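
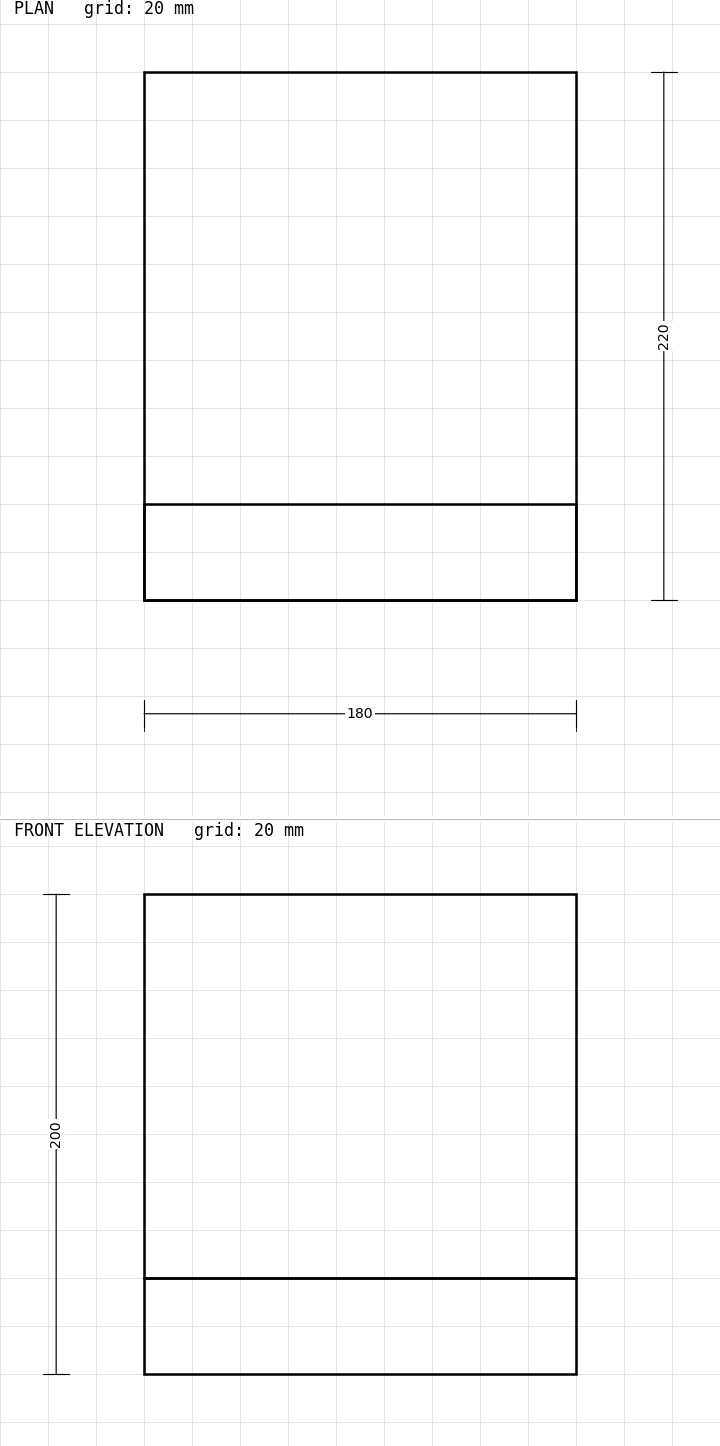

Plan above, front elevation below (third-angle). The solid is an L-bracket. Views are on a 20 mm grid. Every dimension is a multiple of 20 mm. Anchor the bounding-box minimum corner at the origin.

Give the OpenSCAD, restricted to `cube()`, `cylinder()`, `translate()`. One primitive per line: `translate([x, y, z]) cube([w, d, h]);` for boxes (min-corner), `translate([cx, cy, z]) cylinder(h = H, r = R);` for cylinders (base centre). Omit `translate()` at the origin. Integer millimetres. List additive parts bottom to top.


cube([180, 220, 40]);
translate([0, 0, 40]) cube([180, 40, 160]);


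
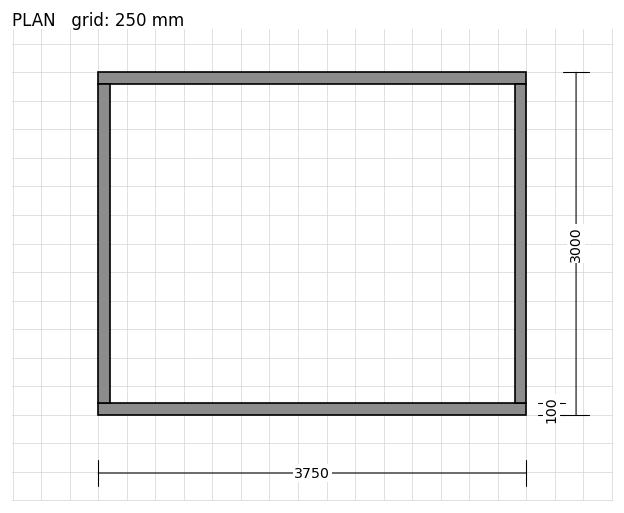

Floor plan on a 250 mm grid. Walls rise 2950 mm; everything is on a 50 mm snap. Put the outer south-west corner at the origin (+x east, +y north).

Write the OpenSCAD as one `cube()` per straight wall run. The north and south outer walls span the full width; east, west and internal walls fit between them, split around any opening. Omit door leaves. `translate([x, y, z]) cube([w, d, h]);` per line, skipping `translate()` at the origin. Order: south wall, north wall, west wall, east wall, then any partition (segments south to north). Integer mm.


cube([3750, 100, 2950]);
translate([0, 2900, 0]) cube([3750, 100, 2950]);
translate([0, 100, 0]) cube([100, 2800, 2950]);
translate([3650, 100, 0]) cube([100, 2800, 2950]);


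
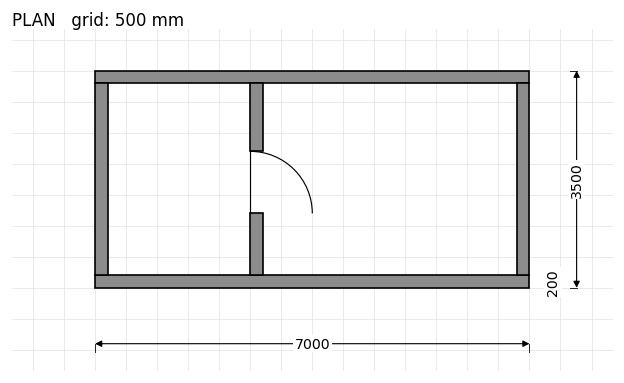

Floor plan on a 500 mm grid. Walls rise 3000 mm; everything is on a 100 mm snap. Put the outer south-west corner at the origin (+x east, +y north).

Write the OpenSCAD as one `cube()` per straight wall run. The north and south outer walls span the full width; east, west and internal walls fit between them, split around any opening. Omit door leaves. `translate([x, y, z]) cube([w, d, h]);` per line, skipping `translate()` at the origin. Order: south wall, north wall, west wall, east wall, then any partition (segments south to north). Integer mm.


cube([7000, 200, 3000]);
translate([0, 3300, 0]) cube([7000, 200, 3000]);
translate([0, 200, 0]) cube([200, 3100, 3000]);
translate([6800, 200, 0]) cube([200, 3100, 3000]);
translate([2500, 200, 0]) cube([200, 1000, 3000]);
translate([2500, 2200, 0]) cube([200, 1100, 3000]);


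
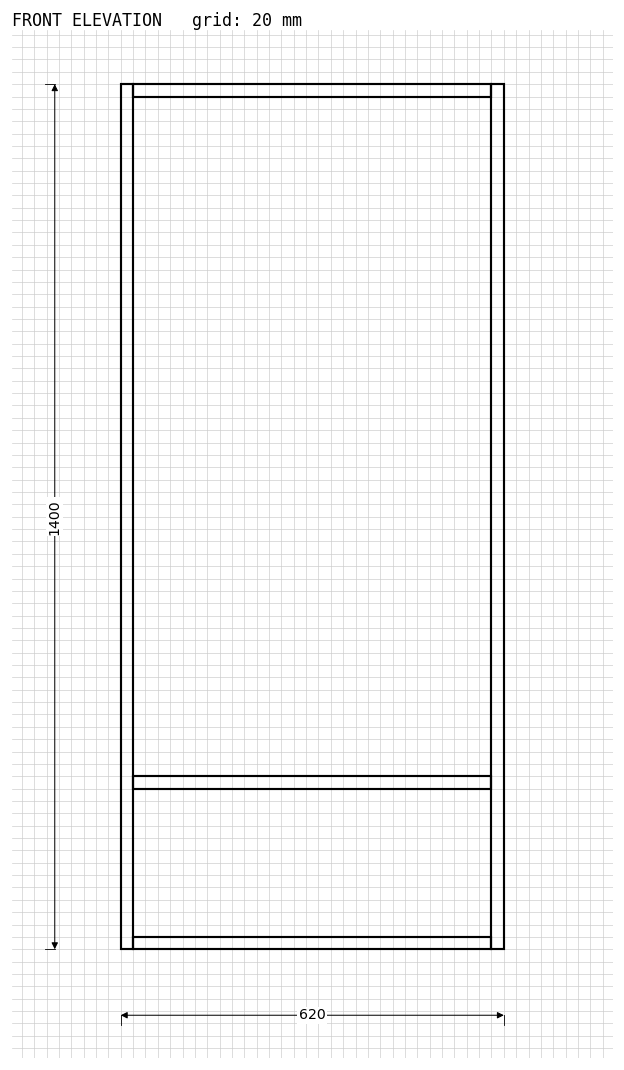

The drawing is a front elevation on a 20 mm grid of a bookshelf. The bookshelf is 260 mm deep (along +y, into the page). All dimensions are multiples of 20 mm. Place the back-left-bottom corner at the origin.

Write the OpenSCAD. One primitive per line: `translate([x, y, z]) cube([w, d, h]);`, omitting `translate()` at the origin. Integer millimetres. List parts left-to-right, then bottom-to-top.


cube([20, 260, 1400]);
translate([20, 0, 0]) cube([580, 260, 20]);
translate([20, 0, 260]) cube([580, 260, 20]);
translate([20, 0, 1380]) cube([580, 260, 20]);
translate([600, 0, 0]) cube([20, 260, 1400]);


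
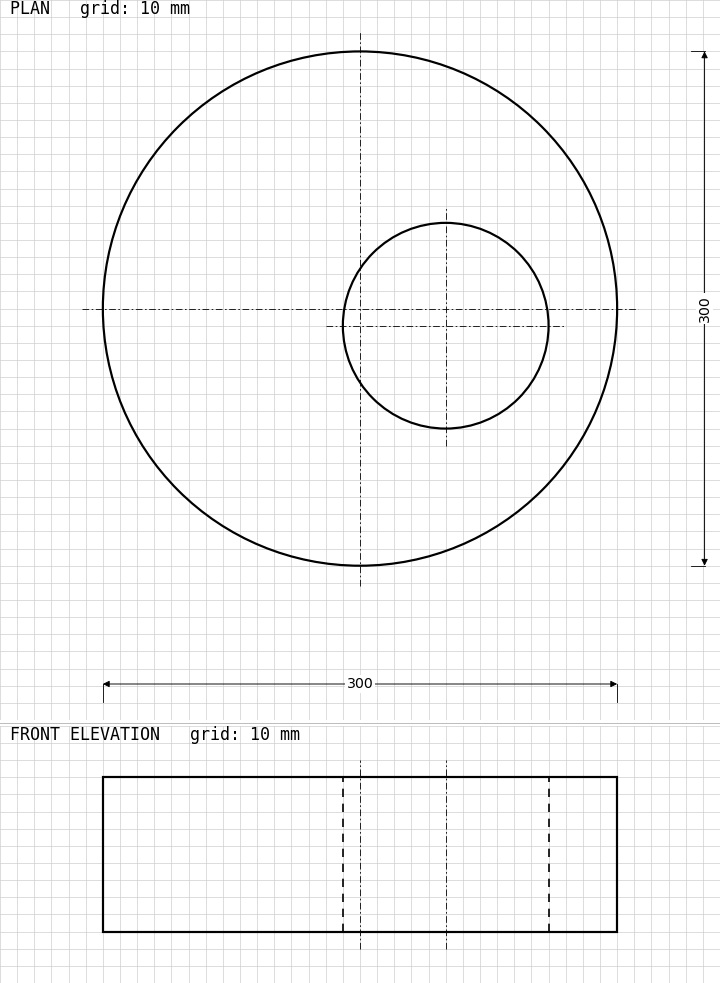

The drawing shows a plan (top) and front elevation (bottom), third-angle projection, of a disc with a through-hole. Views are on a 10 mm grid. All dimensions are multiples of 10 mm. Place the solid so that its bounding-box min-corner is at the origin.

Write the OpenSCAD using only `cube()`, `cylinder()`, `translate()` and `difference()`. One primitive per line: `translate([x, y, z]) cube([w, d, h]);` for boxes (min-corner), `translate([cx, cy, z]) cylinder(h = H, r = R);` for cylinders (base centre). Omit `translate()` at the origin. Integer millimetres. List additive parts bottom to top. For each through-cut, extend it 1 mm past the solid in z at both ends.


difference() {
  translate([150, 150, 0]) cylinder(h = 90, r = 150);
  translate([200, 140, -1]) cylinder(h = 92, r = 60);
}


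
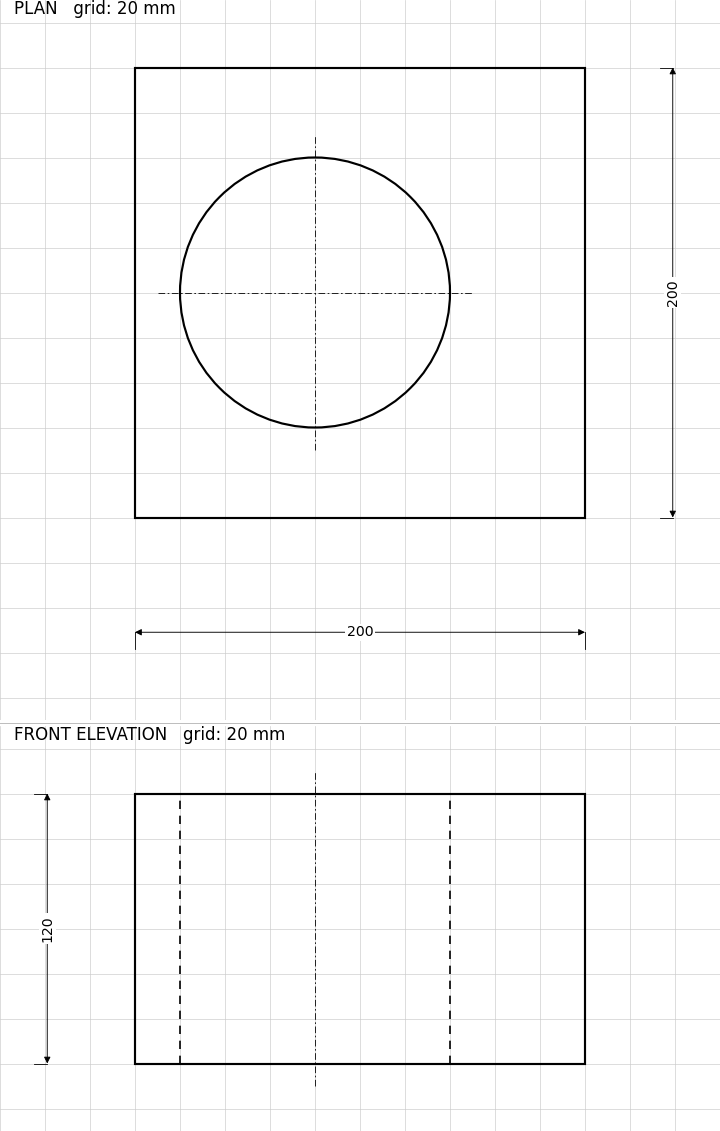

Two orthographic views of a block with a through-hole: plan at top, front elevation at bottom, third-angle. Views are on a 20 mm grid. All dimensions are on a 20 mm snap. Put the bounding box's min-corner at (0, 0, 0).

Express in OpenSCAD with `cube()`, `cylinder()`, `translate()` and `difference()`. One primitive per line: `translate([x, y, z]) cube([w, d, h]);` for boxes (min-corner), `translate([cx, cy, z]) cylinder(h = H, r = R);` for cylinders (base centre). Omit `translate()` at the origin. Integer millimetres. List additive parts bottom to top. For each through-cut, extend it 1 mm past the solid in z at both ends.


difference() {
  cube([200, 200, 120]);
  translate([80, 100, -1]) cylinder(h = 122, r = 60);
}


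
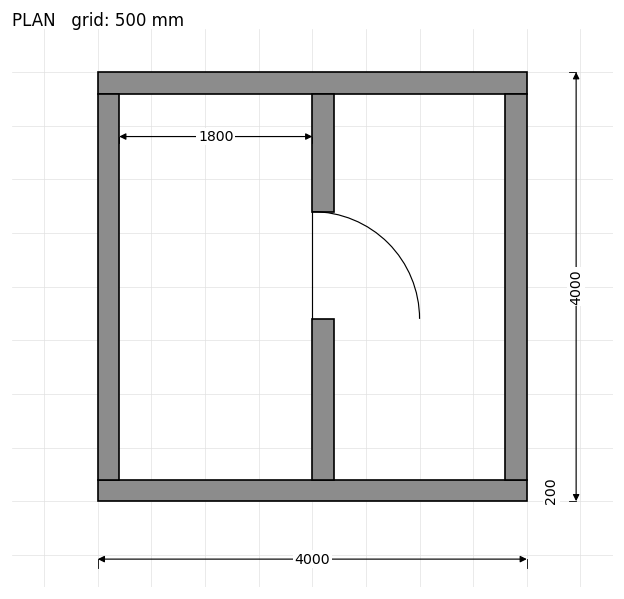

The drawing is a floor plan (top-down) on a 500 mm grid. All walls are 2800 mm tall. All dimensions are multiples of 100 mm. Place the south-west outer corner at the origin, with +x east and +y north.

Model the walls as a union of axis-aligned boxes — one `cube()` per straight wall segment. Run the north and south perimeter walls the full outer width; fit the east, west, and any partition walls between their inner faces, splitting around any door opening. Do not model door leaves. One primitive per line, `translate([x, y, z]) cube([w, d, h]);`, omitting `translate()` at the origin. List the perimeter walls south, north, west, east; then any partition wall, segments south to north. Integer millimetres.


cube([4000, 200, 2800]);
translate([0, 3800, 0]) cube([4000, 200, 2800]);
translate([0, 200, 0]) cube([200, 3600, 2800]);
translate([3800, 200, 0]) cube([200, 3600, 2800]);
translate([2000, 200, 0]) cube([200, 1500, 2800]);
translate([2000, 2700, 0]) cube([200, 1100, 2800]);


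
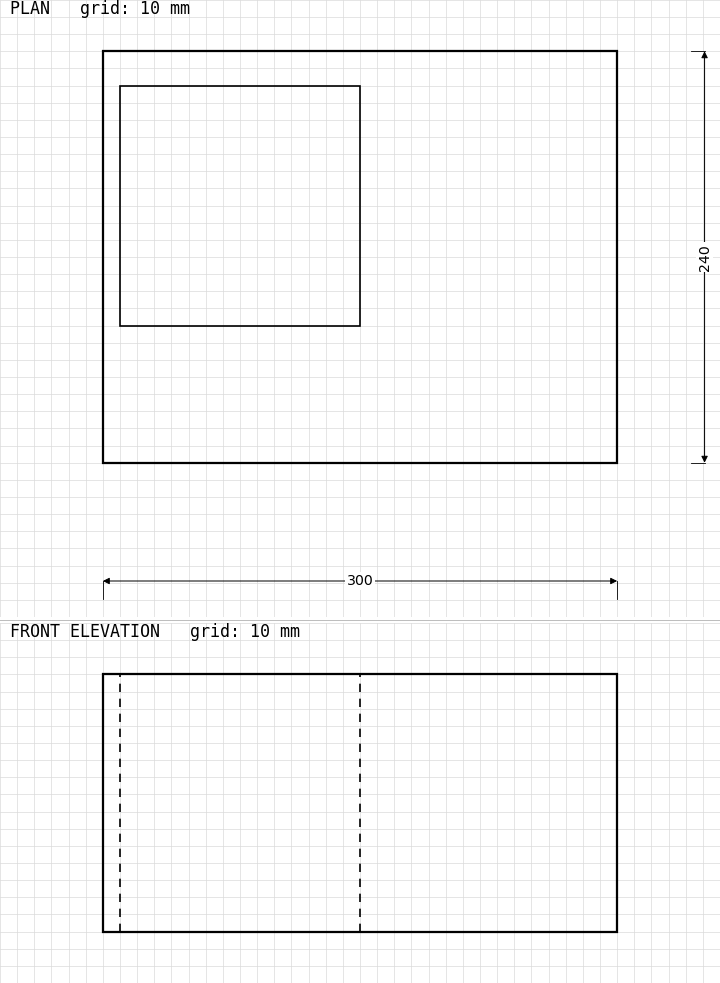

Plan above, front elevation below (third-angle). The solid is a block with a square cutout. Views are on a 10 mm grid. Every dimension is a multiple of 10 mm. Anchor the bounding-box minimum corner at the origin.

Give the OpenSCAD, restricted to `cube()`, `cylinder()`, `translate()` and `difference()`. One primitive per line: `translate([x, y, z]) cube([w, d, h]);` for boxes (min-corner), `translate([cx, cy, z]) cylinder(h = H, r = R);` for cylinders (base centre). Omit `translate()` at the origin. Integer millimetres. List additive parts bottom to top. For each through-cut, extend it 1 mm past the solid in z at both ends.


difference() {
  cube([300, 240, 150]);
  translate([10, 80, -1]) cube([140, 140, 152]);
}


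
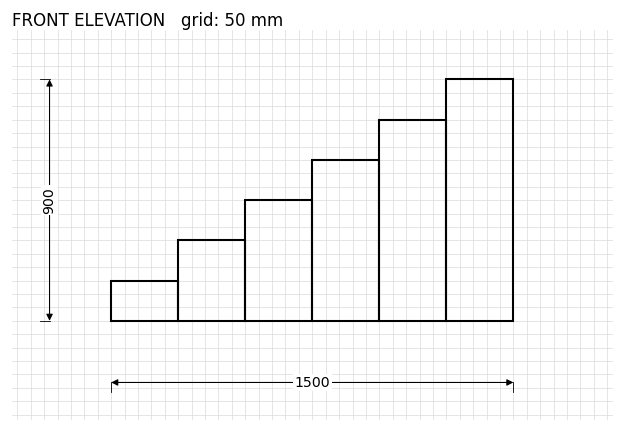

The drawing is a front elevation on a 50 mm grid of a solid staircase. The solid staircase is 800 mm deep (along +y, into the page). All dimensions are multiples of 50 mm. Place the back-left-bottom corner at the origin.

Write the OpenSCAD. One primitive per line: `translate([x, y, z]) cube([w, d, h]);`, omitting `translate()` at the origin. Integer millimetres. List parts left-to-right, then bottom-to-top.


cube([250, 800, 150]);
translate([250, 0, 0]) cube([250, 800, 300]);
translate([500, 0, 0]) cube([250, 800, 450]);
translate([750, 0, 0]) cube([250, 800, 600]);
translate([1000, 0, 0]) cube([250, 800, 750]);
translate([1250, 0, 0]) cube([250, 800, 900]);


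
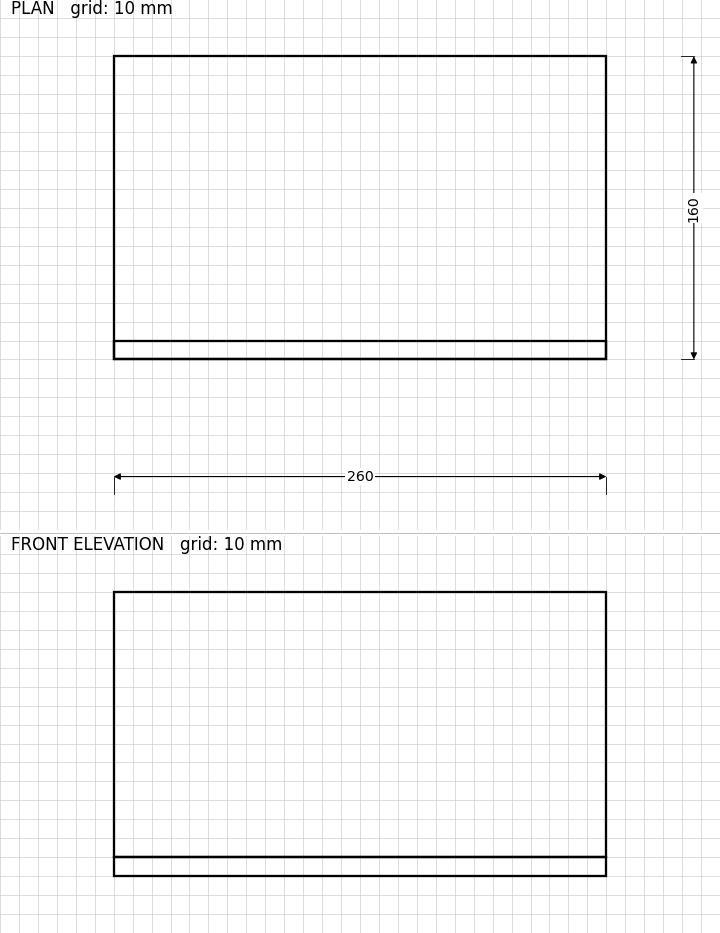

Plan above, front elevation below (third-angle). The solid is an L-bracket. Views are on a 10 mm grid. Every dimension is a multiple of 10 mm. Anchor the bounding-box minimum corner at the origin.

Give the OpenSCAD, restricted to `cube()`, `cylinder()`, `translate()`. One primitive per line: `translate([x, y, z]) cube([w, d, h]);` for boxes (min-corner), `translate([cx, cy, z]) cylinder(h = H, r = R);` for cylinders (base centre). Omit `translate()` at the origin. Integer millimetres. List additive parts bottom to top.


cube([260, 160, 10]);
translate([0, 0, 10]) cube([260, 10, 140]);


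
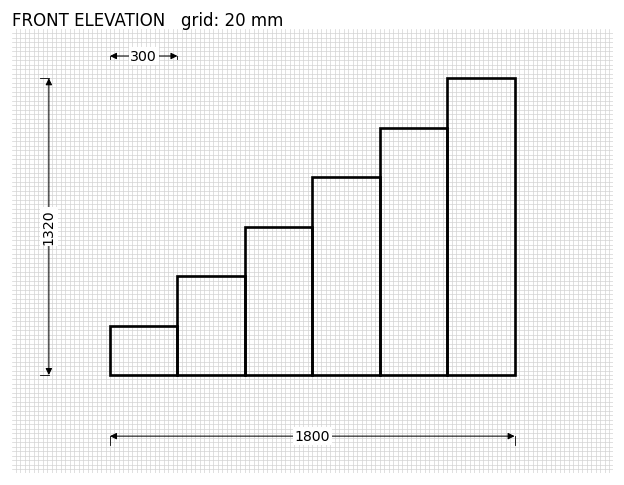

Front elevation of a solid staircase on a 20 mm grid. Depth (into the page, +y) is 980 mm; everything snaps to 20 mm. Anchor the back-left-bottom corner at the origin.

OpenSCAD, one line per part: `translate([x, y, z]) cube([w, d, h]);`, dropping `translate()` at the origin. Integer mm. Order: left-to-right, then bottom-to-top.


cube([300, 980, 220]);
translate([300, 0, 0]) cube([300, 980, 440]);
translate([600, 0, 0]) cube([300, 980, 660]);
translate([900, 0, 0]) cube([300, 980, 880]);
translate([1200, 0, 0]) cube([300, 980, 1100]);
translate([1500, 0, 0]) cube([300, 980, 1320]);


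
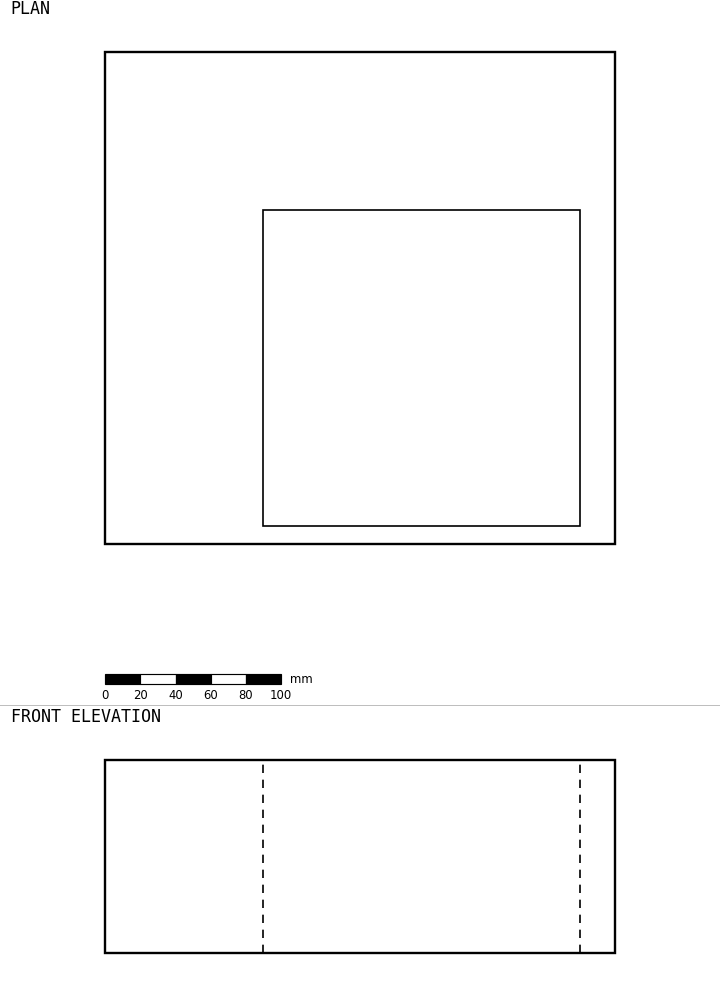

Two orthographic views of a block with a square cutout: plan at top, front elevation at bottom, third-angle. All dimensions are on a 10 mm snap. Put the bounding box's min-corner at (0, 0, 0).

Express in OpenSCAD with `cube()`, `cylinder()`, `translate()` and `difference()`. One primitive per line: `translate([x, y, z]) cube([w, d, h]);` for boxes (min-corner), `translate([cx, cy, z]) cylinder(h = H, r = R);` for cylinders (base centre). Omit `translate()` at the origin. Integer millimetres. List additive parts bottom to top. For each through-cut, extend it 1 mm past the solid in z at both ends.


difference() {
  cube([290, 280, 110]);
  translate([90, 10, -1]) cube([180, 180, 112]);
}


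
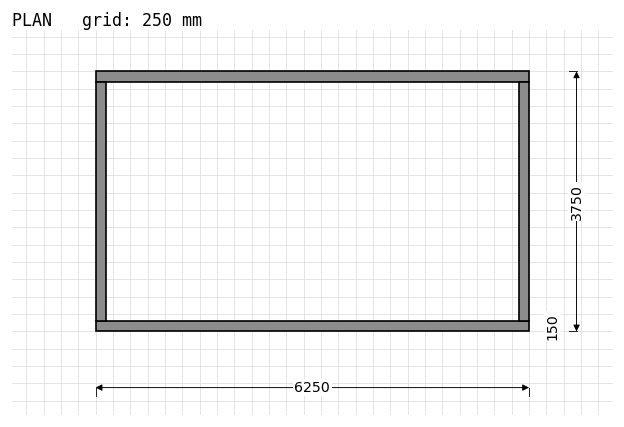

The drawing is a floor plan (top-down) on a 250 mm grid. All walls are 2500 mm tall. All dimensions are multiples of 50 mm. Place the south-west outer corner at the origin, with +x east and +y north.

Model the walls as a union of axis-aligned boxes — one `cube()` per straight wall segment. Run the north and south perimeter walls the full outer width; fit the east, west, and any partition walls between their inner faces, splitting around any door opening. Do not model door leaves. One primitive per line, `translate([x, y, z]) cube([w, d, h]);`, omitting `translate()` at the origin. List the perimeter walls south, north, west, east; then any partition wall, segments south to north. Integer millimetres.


cube([6250, 150, 2500]);
translate([0, 3600, 0]) cube([6250, 150, 2500]);
translate([0, 150, 0]) cube([150, 3450, 2500]);
translate([6100, 150, 0]) cube([150, 3450, 2500]);


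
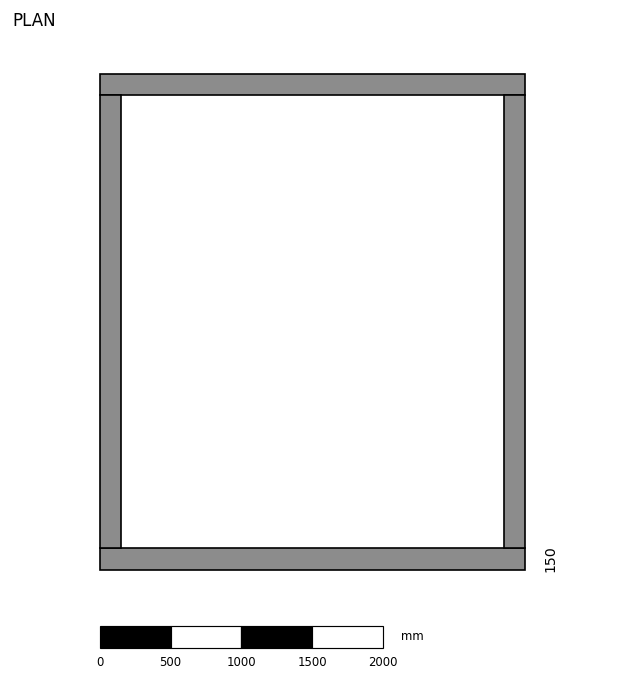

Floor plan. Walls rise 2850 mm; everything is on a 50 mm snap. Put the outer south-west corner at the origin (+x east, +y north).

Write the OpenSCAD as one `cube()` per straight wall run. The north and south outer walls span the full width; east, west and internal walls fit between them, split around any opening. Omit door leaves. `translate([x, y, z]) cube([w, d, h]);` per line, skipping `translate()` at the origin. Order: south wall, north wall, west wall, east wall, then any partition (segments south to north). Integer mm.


cube([3000, 150, 2850]);
translate([0, 3350, 0]) cube([3000, 150, 2850]);
translate([0, 150, 0]) cube([150, 3200, 2850]);
translate([2850, 150, 0]) cube([150, 3200, 2850]);


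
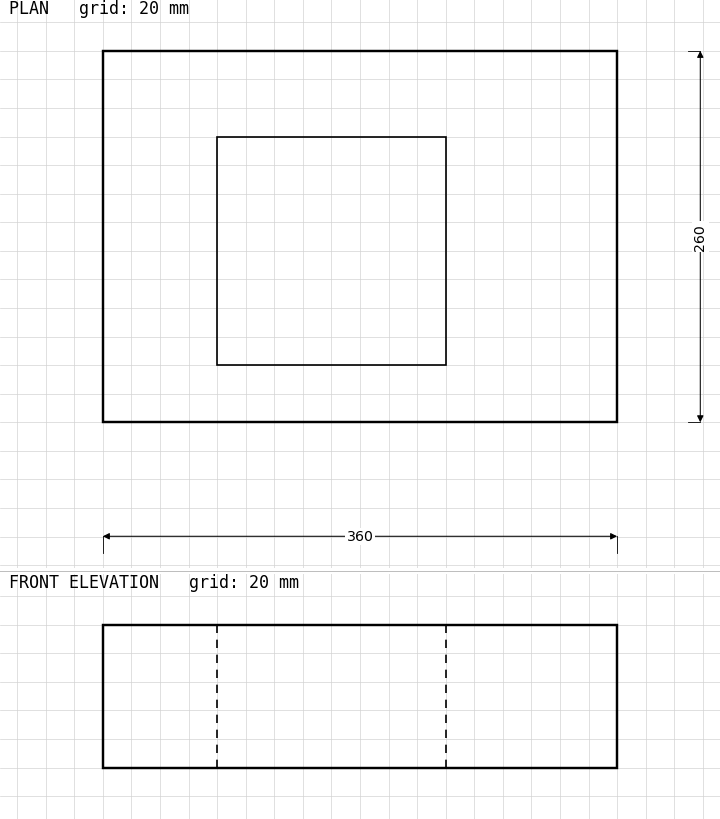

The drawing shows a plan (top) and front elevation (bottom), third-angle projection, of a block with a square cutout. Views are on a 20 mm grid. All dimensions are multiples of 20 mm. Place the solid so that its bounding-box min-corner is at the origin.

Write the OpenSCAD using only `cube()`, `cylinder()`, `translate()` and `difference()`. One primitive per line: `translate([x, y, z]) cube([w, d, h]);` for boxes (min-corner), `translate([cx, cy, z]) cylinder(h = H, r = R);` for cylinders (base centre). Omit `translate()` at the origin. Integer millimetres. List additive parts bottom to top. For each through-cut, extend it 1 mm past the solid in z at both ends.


difference() {
  cube([360, 260, 100]);
  translate([80, 40, -1]) cube([160, 160, 102]);
}


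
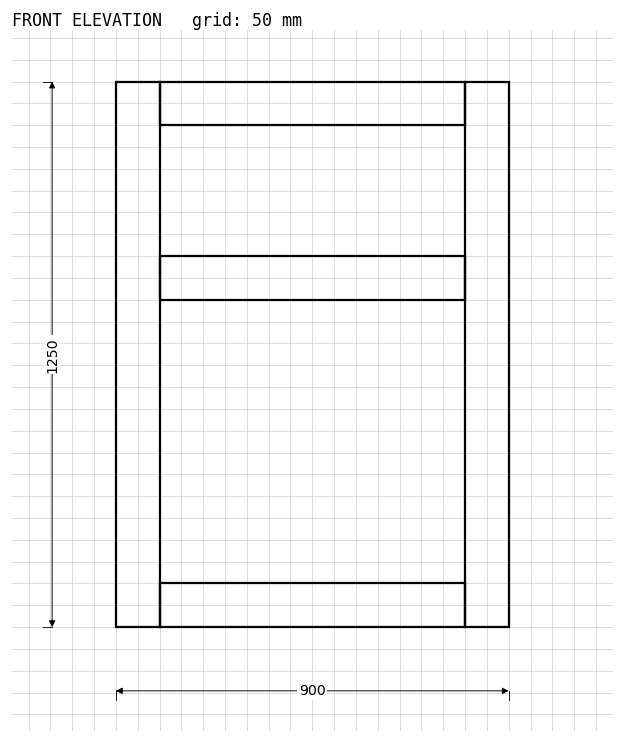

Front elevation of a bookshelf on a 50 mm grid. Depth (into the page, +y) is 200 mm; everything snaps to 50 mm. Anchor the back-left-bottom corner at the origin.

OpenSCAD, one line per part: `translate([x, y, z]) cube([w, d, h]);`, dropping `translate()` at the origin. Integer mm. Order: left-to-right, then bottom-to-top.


cube([100, 200, 1250]);
translate([100, 0, 0]) cube([700, 200, 100]);
translate([100, 0, 750]) cube([700, 200, 100]);
translate([100, 0, 1150]) cube([700, 200, 100]);
translate([800, 0, 0]) cube([100, 200, 1250]);


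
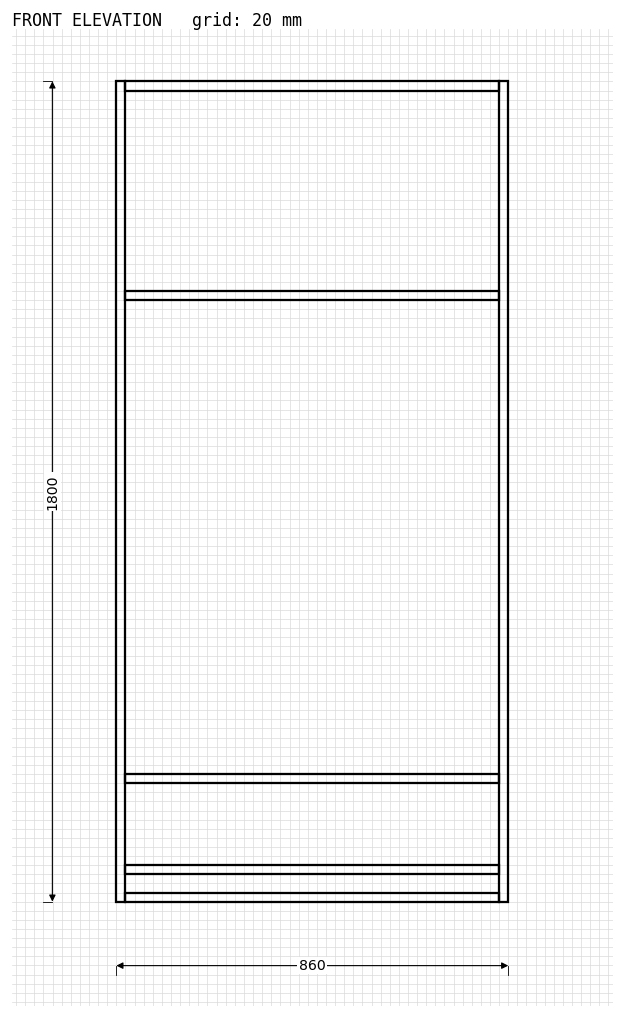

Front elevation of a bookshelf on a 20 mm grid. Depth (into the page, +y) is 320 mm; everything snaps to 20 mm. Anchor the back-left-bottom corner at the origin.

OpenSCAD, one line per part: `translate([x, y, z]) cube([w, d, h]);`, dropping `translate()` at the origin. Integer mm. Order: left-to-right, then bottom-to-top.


cube([20, 320, 1800]);
translate([20, 0, 0]) cube([820, 320, 20]);
translate([20, 0, 60]) cube([820, 320, 20]);
translate([20, 0, 260]) cube([820, 320, 20]);
translate([20, 0, 1320]) cube([820, 320, 20]);
translate([20, 0, 1780]) cube([820, 320, 20]);
translate([840, 0, 0]) cube([20, 320, 1800]);


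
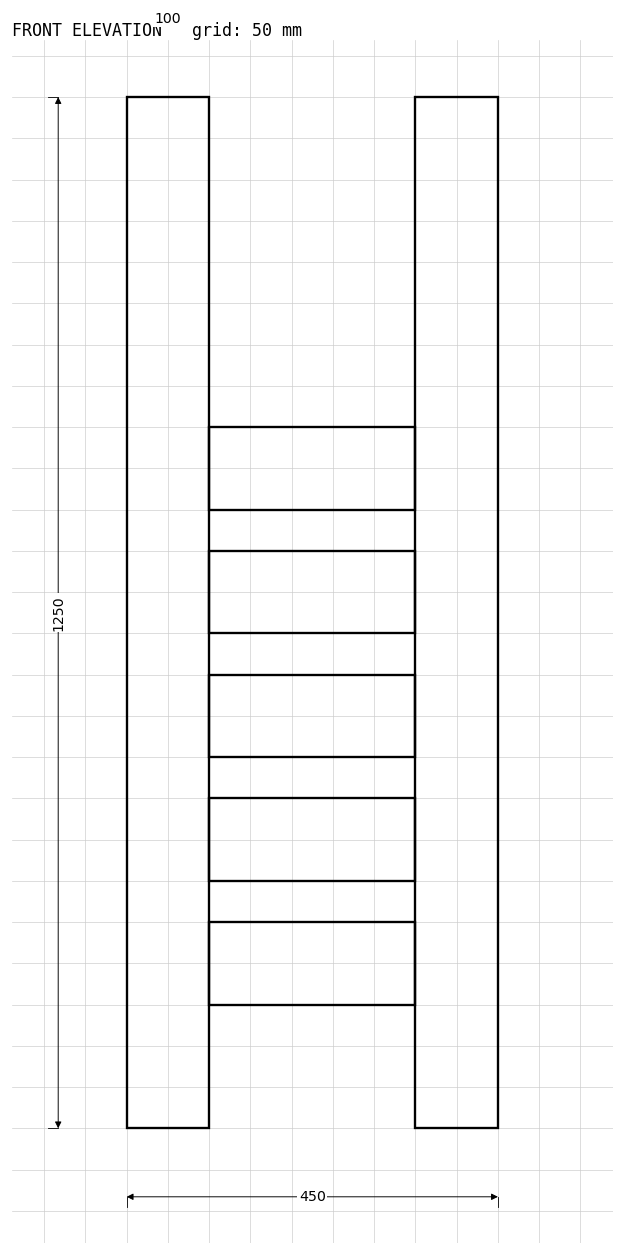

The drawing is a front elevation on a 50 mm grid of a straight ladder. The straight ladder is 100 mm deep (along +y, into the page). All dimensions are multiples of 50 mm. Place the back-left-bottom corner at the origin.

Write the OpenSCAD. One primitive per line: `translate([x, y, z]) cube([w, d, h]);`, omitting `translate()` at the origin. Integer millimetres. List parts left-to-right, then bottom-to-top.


cube([100, 100, 1250]);
translate([100, 0, 150]) cube([250, 100, 100]);
translate([100, 0, 300]) cube([250, 100, 100]);
translate([100, 0, 450]) cube([250, 100, 100]);
translate([100, 0, 600]) cube([250, 100, 100]);
translate([100, 0, 750]) cube([250, 100, 100]);
translate([350, 0, 0]) cube([100, 100, 1250]);


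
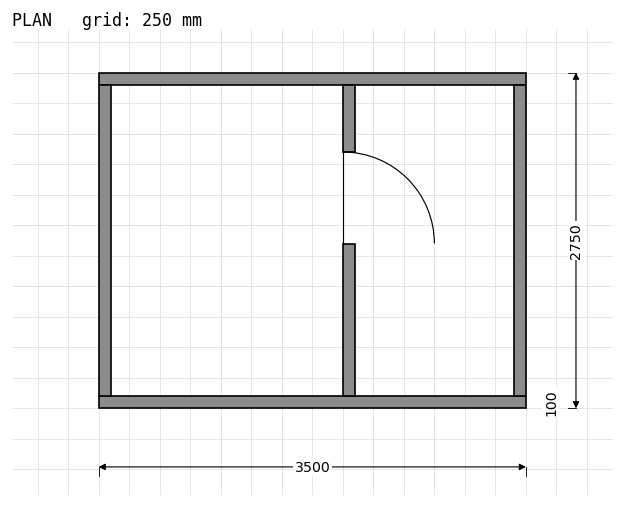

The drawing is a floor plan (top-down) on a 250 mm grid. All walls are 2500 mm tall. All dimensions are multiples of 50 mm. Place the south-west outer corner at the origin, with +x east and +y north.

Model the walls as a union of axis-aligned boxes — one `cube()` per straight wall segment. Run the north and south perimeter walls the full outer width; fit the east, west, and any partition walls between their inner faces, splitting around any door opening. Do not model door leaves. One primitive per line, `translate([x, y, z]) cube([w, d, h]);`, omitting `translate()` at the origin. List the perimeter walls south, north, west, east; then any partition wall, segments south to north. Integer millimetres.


cube([3500, 100, 2500]);
translate([0, 2650, 0]) cube([3500, 100, 2500]);
translate([0, 100, 0]) cube([100, 2550, 2500]);
translate([3400, 100, 0]) cube([100, 2550, 2500]);
translate([2000, 100, 0]) cube([100, 1250, 2500]);
translate([2000, 2100, 0]) cube([100, 550, 2500]);


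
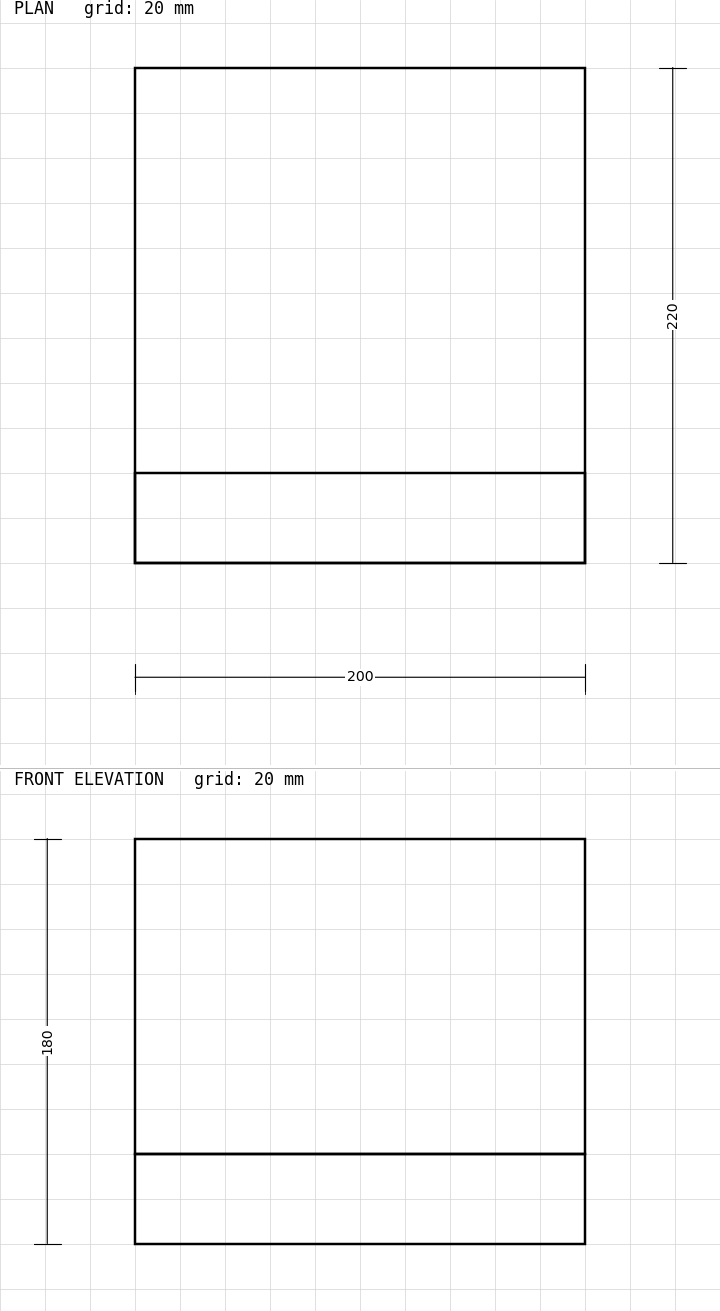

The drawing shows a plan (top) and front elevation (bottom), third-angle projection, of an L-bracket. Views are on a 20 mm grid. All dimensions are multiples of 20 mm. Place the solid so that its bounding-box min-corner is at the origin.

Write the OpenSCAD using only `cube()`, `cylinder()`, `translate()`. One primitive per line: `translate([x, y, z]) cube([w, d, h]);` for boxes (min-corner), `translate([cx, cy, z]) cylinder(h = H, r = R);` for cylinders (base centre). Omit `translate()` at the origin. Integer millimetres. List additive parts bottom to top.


cube([200, 220, 40]);
translate([0, 0, 40]) cube([200, 40, 140]);


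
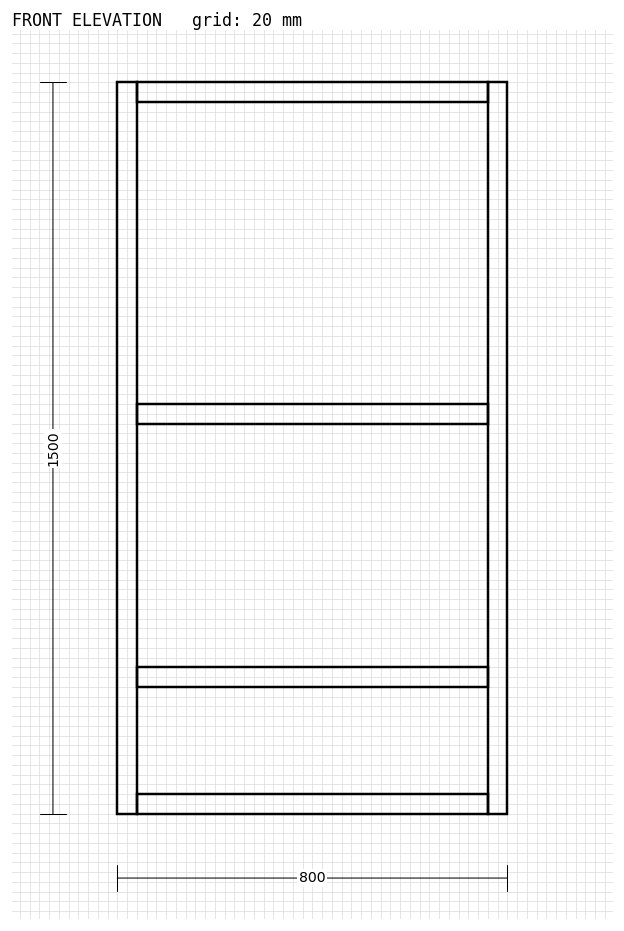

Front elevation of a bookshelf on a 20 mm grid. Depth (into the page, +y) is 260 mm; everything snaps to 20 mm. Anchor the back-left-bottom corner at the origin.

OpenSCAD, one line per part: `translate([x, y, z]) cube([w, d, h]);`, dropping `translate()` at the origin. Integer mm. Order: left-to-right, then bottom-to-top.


cube([40, 260, 1500]);
translate([40, 0, 0]) cube([720, 260, 40]);
translate([40, 0, 260]) cube([720, 260, 40]);
translate([40, 0, 800]) cube([720, 260, 40]);
translate([40, 0, 1460]) cube([720, 260, 40]);
translate([760, 0, 0]) cube([40, 260, 1500]);


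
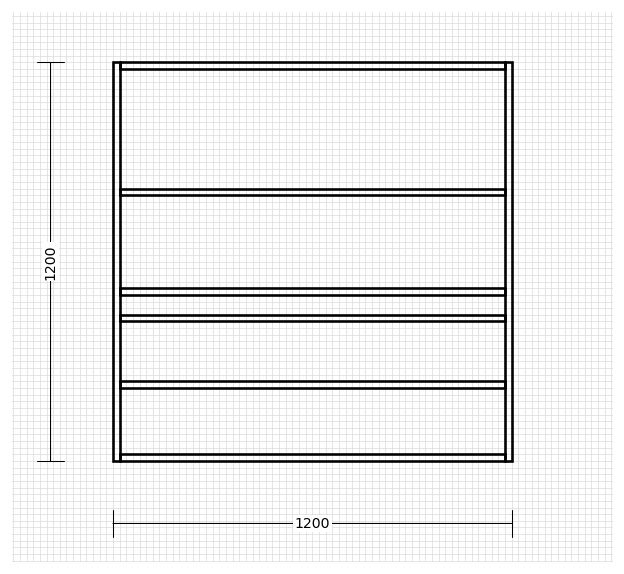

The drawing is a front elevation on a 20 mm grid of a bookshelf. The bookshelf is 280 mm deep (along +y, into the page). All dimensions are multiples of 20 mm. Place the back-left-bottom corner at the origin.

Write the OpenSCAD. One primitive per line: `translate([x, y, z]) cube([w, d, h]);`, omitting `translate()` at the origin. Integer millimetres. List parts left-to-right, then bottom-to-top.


cube([20, 280, 1200]);
translate([20, 0, 0]) cube([1160, 280, 20]);
translate([20, 0, 220]) cube([1160, 280, 20]);
translate([20, 0, 420]) cube([1160, 280, 20]);
translate([20, 0, 500]) cube([1160, 280, 20]);
translate([20, 0, 800]) cube([1160, 280, 20]);
translate([20, 0, 1180]) cube([1160, 280, 20]);
translate([1180, 0, 0]) cube([20, 280, 1200]);


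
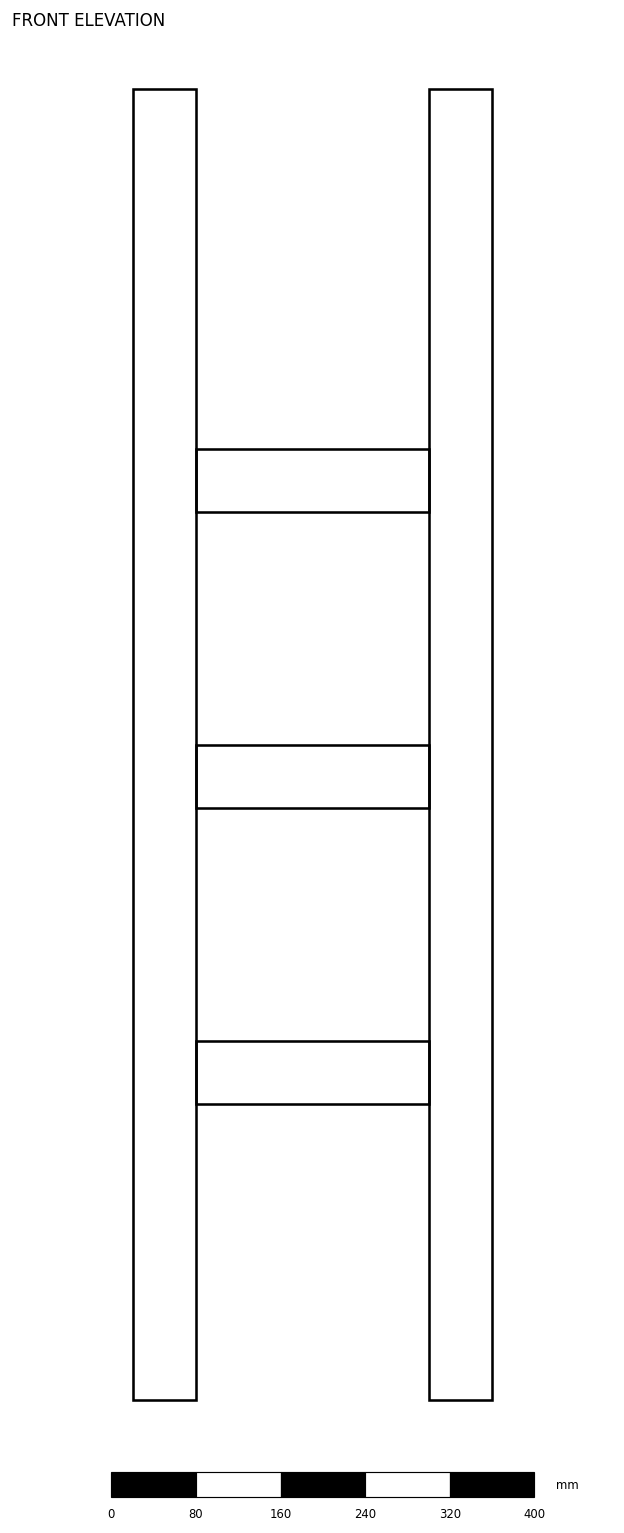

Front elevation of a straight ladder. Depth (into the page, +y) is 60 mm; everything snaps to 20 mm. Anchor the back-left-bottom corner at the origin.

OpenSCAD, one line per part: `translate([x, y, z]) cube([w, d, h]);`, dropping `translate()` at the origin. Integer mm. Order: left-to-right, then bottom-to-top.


cube([60, 60, 1240]);
translate([60, 0, 280]) cube([220, 60, 60]);
translate([60, 0, 560]) cube([220, 60, 60]);
translate([60, 0, 840]) cube([220, 60, 60]);
translate([280, 0, 0]) cube([60, 60, 1240]);


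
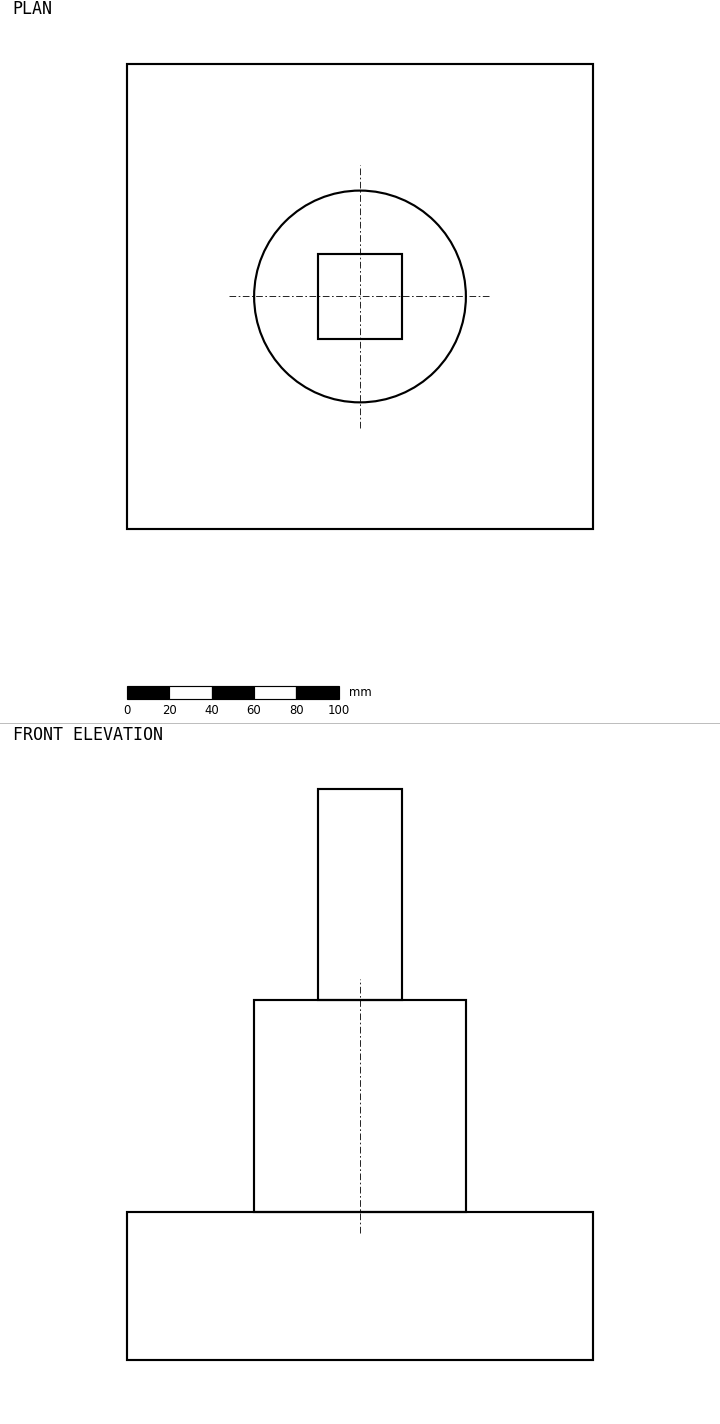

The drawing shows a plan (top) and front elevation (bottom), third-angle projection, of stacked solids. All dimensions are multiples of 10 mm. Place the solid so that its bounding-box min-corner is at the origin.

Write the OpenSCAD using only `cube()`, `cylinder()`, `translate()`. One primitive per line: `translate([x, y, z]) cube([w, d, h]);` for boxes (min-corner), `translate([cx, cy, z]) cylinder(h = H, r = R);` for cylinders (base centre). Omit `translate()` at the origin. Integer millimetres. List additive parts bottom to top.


cube([220, 220, 70]);
translate([110, 110, 70]) cylinder(h = 100, r = 50);
translate([90, 90, 170]) cube([40, 40, 100]);


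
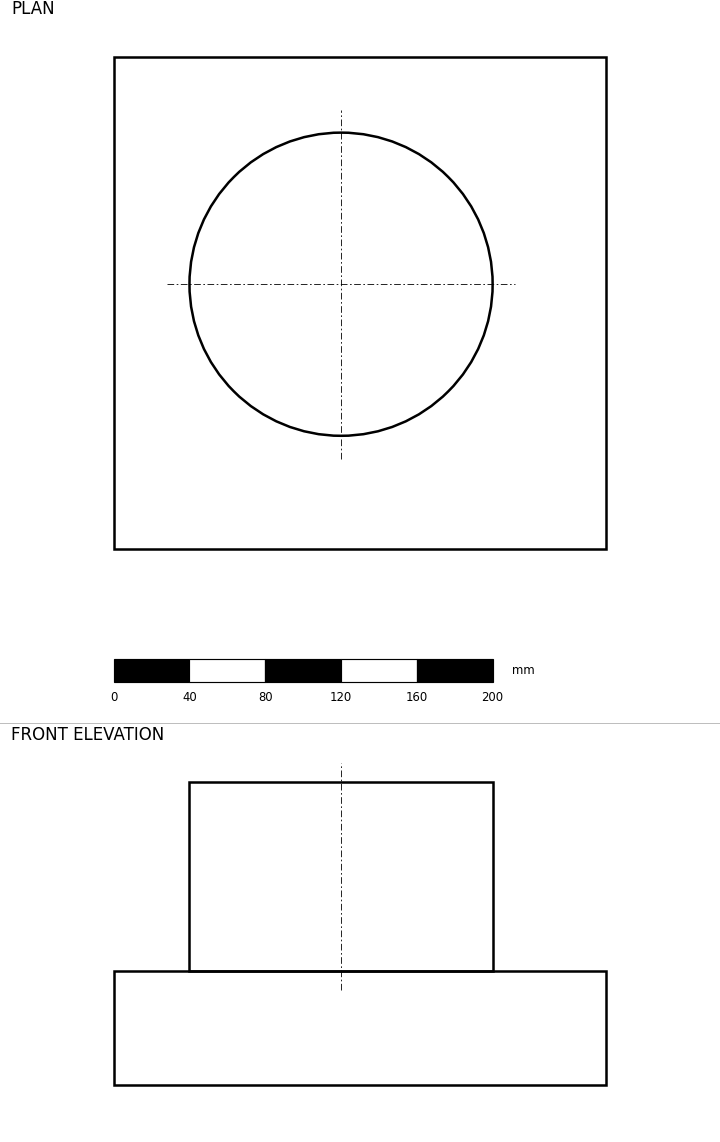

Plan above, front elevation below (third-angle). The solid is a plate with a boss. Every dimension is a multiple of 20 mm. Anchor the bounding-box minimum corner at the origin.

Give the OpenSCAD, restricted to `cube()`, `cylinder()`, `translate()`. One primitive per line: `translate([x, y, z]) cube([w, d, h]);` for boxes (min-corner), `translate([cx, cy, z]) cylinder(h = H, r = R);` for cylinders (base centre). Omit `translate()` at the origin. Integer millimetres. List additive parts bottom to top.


cube([260, 260, 60]);
translate([120, 140, 60]) cylinder(h = 100, r = 80);


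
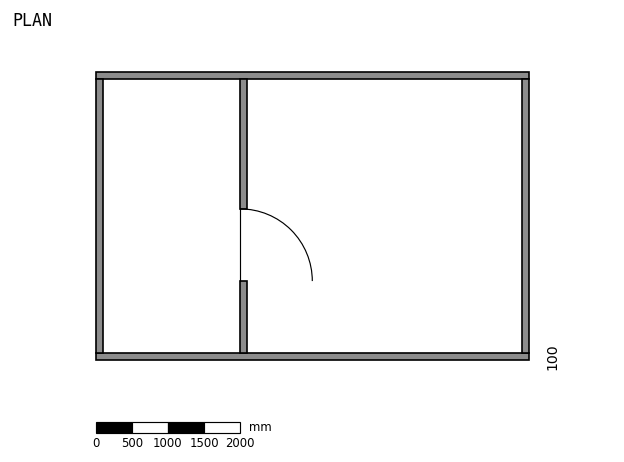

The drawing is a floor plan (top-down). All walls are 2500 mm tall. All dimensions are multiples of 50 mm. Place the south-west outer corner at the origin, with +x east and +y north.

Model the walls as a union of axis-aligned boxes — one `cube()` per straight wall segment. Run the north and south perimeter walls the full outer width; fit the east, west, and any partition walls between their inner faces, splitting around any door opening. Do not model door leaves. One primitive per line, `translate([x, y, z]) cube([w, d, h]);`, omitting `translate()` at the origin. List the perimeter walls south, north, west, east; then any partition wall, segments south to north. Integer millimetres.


cube([6000, 100, 2500]);
translate([0, 3900, 0]) cube([6000, 100, 2500]);
translate([0, 100, 0]) cube([100, 3800, 2500]);
translate([5900, 100, 0]) cube([100, 3800, 2500]);
translate([2000, 100, 0]) cube([100, 1000, 2500]);
translate([2000, 2100, 0]) cube([100, 1800, 2500]);


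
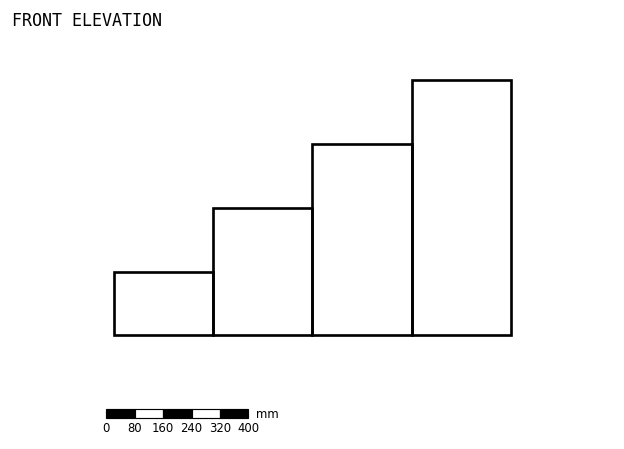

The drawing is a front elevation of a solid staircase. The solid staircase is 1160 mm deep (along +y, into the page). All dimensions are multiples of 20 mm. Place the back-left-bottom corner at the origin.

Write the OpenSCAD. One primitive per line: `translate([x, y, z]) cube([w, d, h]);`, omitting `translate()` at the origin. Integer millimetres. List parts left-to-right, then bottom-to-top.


cube([280, 1160, 180]);
translate([280, 0, 0]) cube([280, 1160, 360]);
translate([560, 0, 0]) cube([280, 1160, 540]);
translate([840, 0, 0]) cube([280, 1160, 720]);


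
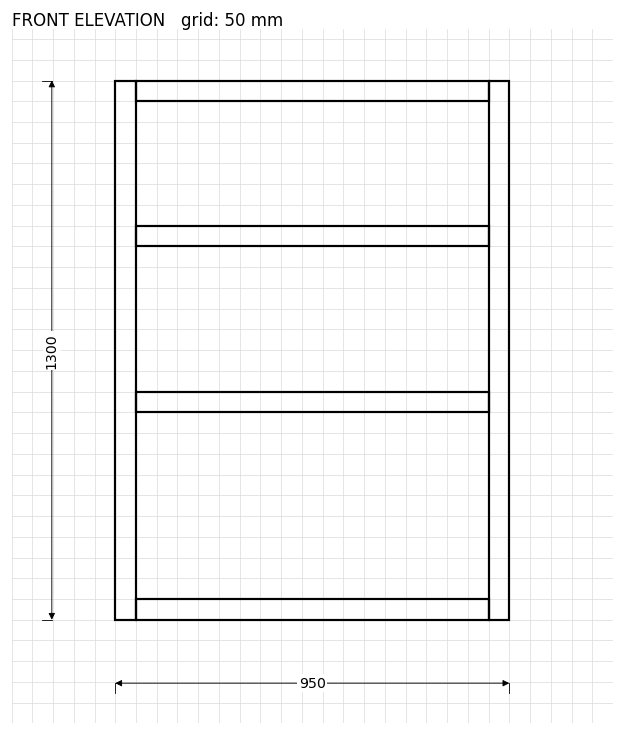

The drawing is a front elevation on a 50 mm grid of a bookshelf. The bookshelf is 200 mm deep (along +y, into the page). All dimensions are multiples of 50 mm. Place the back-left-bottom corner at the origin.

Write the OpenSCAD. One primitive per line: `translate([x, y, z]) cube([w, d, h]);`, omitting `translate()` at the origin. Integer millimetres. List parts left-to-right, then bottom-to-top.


cube([50, 200, 1300]);
translate([50, 0, 0]) cube([850, 200, 50]);
translate([50, 0, 500]) cube([850, 200, 50]);
translate([50, 0, 900]) cube([850, 200, 50]);
translate([50, 0, 1250]) cube([850, 200, 50]);
translate([900, 0, 0]) cube([50, 200, 1300]);


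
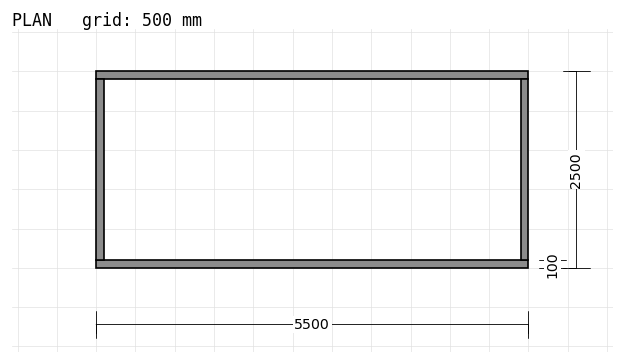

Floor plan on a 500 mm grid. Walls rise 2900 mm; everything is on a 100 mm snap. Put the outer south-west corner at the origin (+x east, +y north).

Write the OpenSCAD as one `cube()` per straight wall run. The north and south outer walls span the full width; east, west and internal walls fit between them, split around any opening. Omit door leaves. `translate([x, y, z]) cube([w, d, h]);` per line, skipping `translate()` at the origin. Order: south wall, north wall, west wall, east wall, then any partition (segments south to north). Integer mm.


cube([5500, 100, 2900]);
translate([0, 2400, 0]) cube([5500, 100, 2900]);
translate([0, 100, 0]) cube([100, 2300, 2900]);
translate([5400, 100, 0]) cube([100, 2300, 2900]);


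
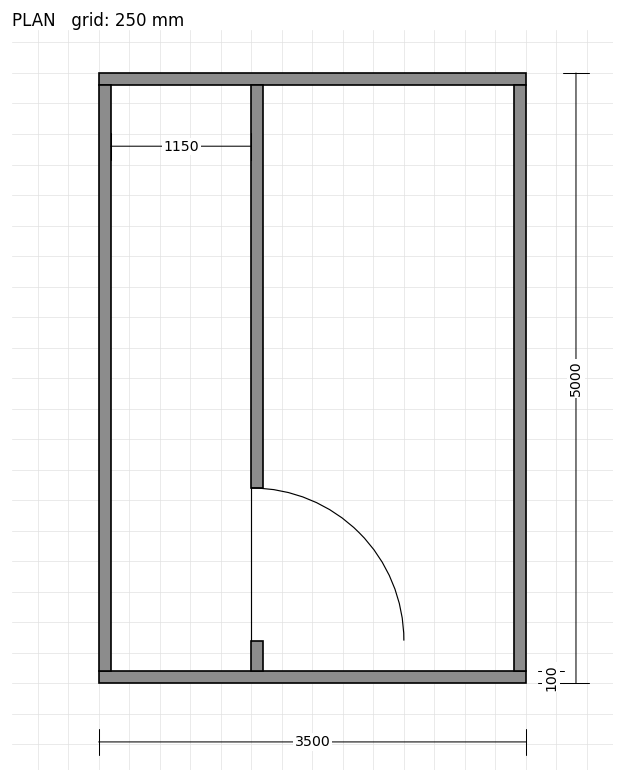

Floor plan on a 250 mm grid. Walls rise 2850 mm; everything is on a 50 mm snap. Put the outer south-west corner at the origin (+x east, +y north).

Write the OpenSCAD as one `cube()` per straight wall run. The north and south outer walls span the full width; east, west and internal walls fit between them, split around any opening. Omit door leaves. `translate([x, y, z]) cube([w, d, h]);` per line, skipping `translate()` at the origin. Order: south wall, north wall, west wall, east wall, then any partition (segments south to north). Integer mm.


cube([3500, 100, 2850]);
translate([0, 4900, 0]) cube([3500, 100, 2850]);
translate([0, 100, 0]) cube([100, 4800, 2850]);
translate([3400, 100, 0]) cube([100, 4800, 2850]);
translate([1250, 100, 0]) cube([100, 250, 2850]);
translate([1250, 1600, 0]) cube([100, 3300, 2850]);


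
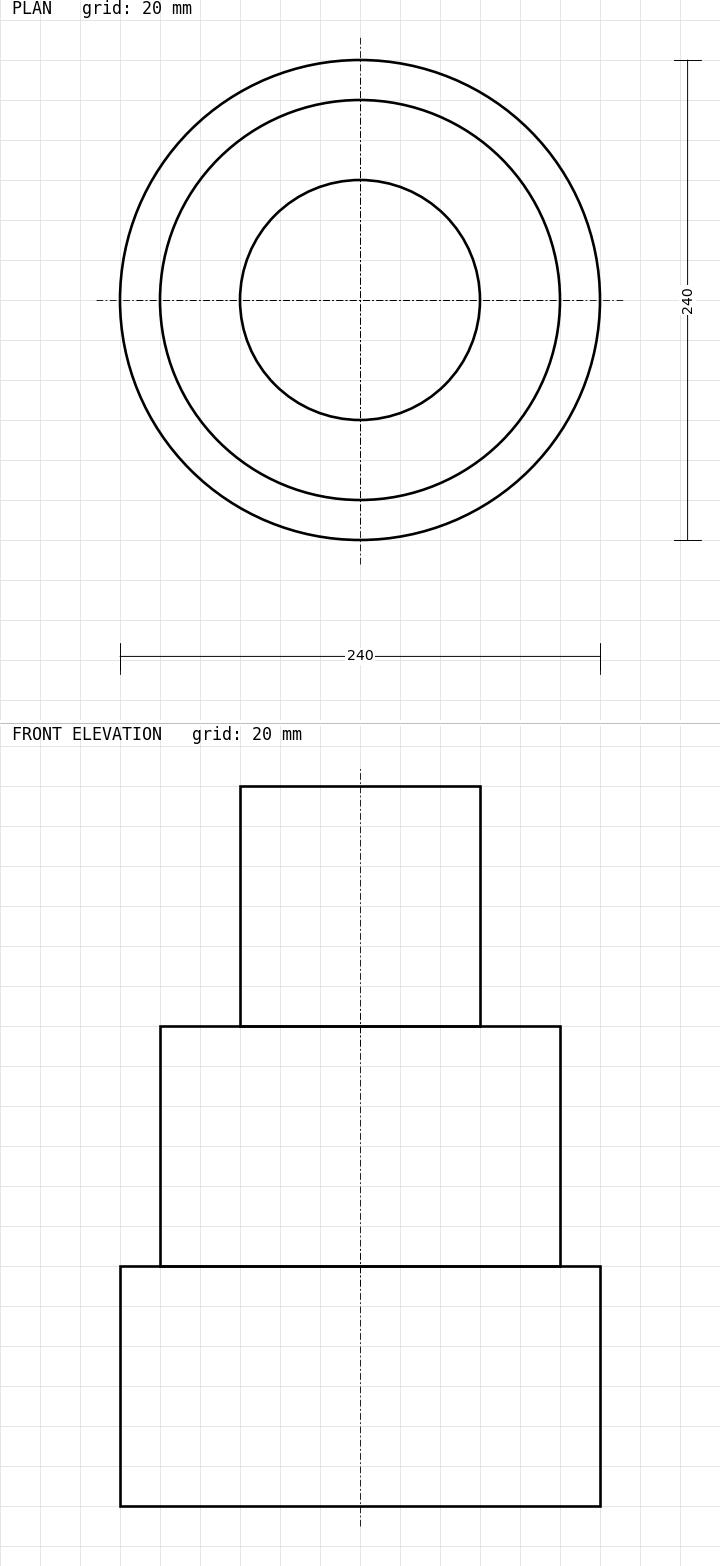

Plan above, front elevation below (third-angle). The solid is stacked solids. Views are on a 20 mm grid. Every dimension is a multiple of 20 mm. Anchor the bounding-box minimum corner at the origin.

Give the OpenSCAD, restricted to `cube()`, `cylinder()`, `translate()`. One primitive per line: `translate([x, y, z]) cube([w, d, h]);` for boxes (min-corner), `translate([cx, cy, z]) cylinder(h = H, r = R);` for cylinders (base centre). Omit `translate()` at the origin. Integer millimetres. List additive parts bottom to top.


translate([120, 120, 0]) cylinder(h = 120, r = 120);
translate([120, 120, 120]) cylinder(h = 120, r = 100);
translate([120, 120, 240]) cylinder(h = 120, r = 60);


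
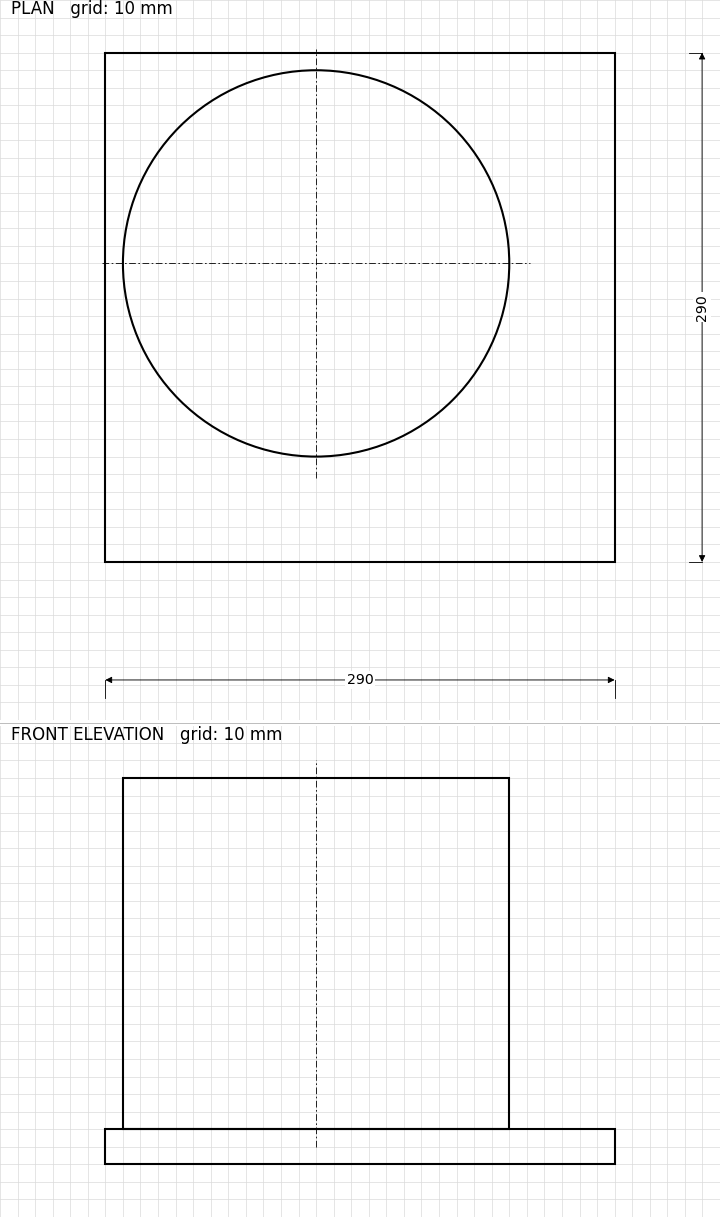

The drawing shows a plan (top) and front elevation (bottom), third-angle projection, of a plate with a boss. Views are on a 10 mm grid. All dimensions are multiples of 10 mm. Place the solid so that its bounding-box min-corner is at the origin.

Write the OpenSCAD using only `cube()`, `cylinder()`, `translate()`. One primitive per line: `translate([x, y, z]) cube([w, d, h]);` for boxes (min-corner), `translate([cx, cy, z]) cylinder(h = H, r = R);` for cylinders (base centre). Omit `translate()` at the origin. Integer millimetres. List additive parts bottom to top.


cube([290, 290, 20]);
translate([120, 170, 20]) cylinder(h = 200, r = 110);


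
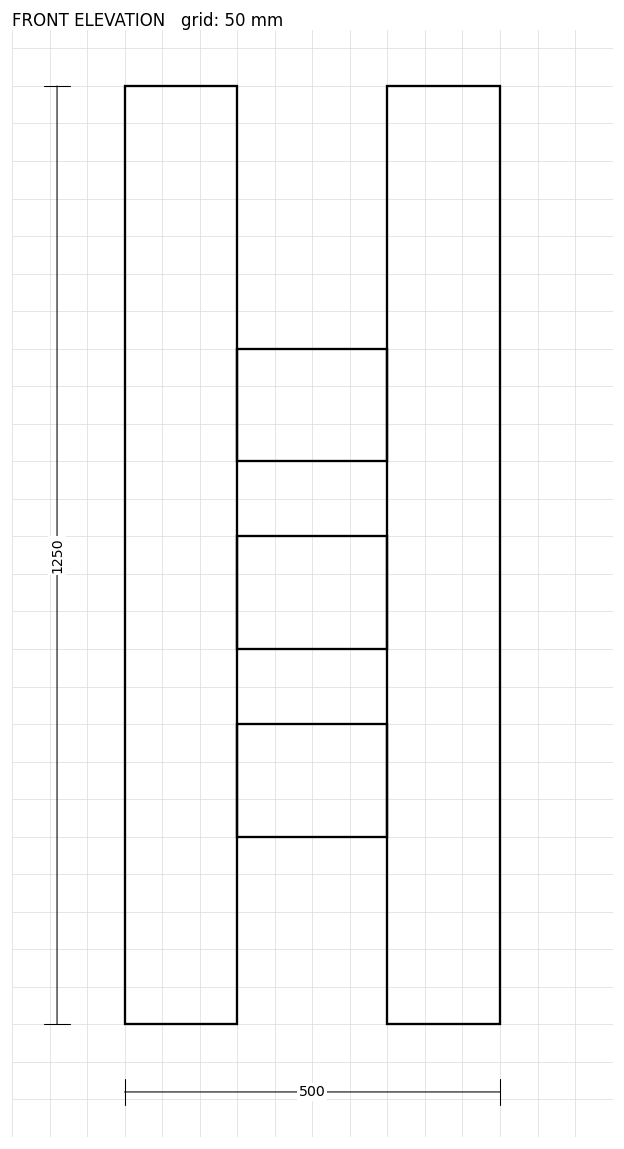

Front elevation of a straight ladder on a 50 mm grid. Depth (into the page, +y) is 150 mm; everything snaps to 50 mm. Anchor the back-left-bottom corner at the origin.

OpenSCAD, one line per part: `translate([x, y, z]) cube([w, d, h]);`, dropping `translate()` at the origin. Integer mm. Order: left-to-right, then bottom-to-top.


cube([150, 150, 1250]);
translate([150, 0, 250]) cube([200, 150, 150]);
translate([150, 0, 500]) cube([200, 150, 150]);
translate([150, 0, 750]) cube([200, 150, 150]);
translate([350, 0, 0]) cube([150, 150, 1250]);


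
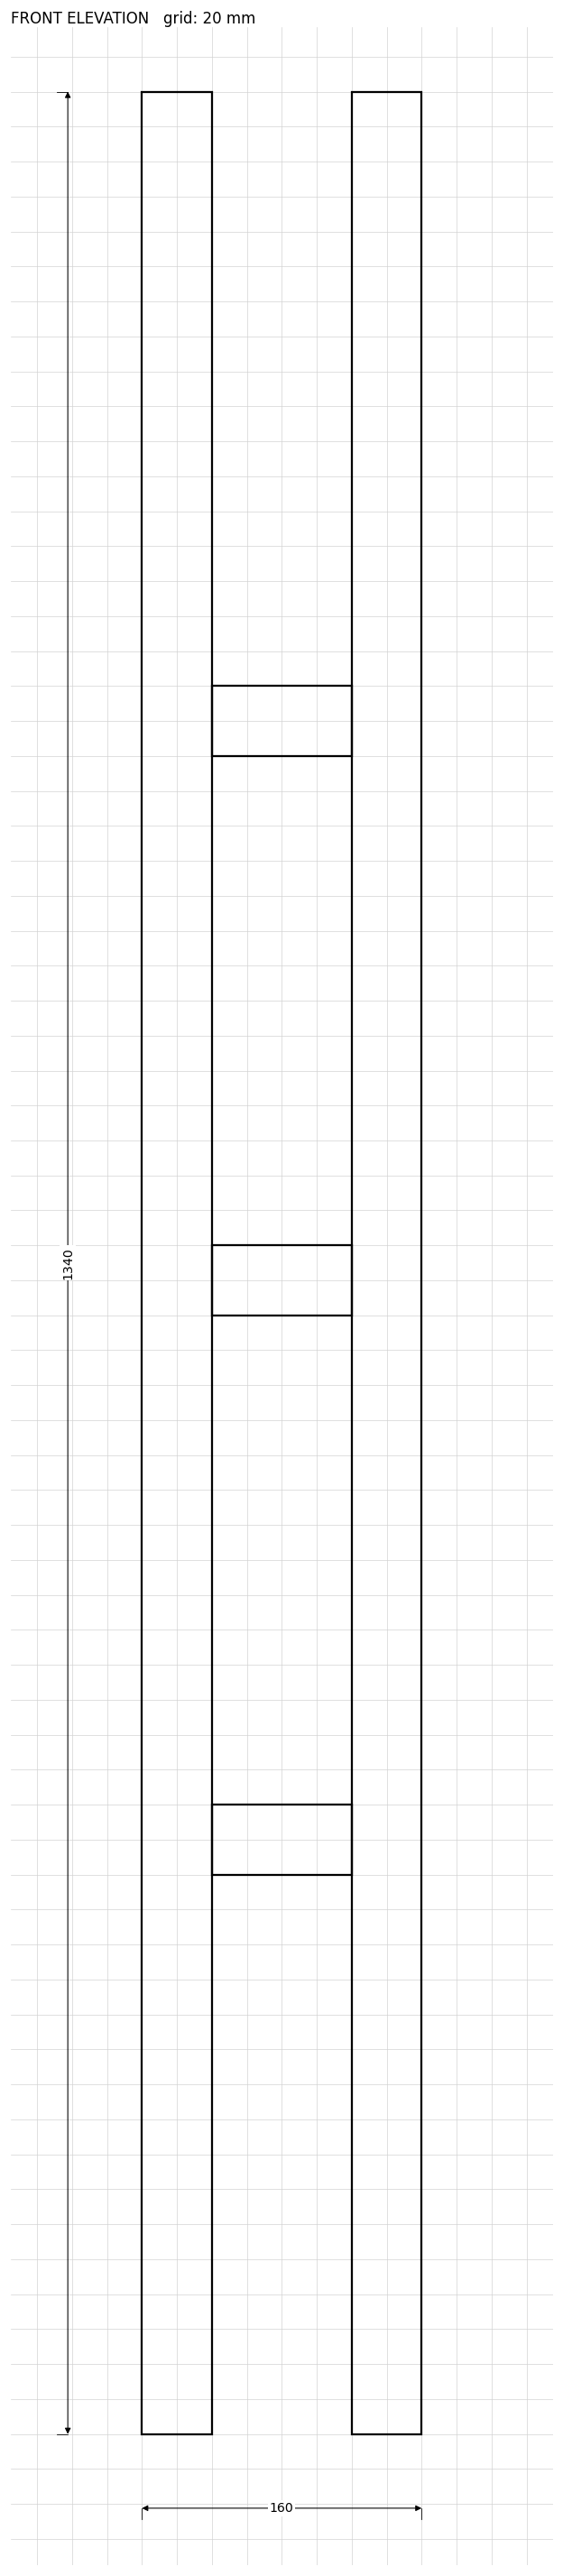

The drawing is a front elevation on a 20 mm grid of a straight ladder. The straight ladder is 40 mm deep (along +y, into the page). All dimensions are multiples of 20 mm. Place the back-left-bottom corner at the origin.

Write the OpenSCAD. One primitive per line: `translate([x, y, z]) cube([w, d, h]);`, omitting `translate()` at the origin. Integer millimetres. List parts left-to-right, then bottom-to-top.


cube([40, 40, 1340]);
translate([40, 0, 320]) cube([80, 40, 40]);
translate([40, 0, 640]) cube([80, 40, 40]);
translate([40, 0, 960]) cube([80, 40, 40]);
translate([120, 0, 0]) cube([40, 40, 1340]);


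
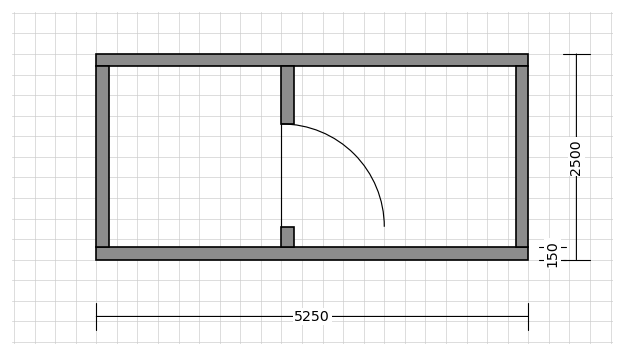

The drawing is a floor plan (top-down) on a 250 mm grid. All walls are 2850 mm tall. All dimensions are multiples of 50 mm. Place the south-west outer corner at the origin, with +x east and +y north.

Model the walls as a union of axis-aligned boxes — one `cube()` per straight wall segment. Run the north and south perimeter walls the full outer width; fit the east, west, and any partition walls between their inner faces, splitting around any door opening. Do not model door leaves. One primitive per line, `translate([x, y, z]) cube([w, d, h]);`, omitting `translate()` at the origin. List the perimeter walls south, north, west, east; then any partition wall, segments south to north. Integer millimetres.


cube([5250, 150, 2850]);
translate([0, 2350, 0]) cube([5250, 150, 2850]);
translate([0, 150, 0]) cube([150, 2200, 2850]);
translate([5100, 150, 0]) cube([150, 2200, 2850]);
translate([2250, 150, 0]) cube([150, 250, 2850]);
translate([2250, 1650, 0]) cube([150, 700, 2850]);


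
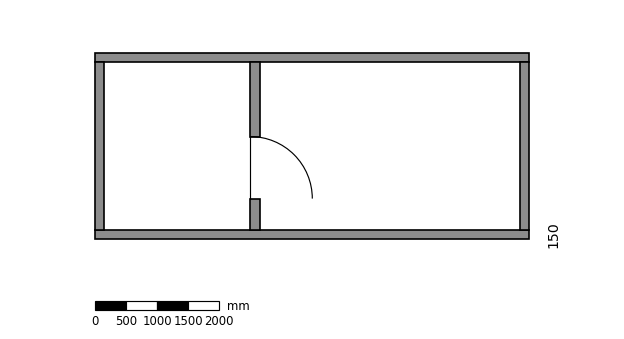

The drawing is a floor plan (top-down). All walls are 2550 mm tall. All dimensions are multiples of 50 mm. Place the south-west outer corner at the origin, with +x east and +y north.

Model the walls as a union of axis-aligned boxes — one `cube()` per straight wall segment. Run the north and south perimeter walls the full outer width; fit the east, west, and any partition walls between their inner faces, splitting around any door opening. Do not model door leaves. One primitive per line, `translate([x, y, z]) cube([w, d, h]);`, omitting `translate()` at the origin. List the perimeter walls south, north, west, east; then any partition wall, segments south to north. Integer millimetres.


cube([7000, 150, 2550]);
translate([0, 2850, 0]) cube([7000, 150, 2550]);
translate([0, 150, 0]) cube([150, 2700, 2550]);
translate([6850, 150, 0]) cube([150, 2700, 2550]);
translate([2500, 150, 0]) cube([150, 500, 2550]);
translate([2500, 1650, 0]) cube([150, 1200, 2550]);


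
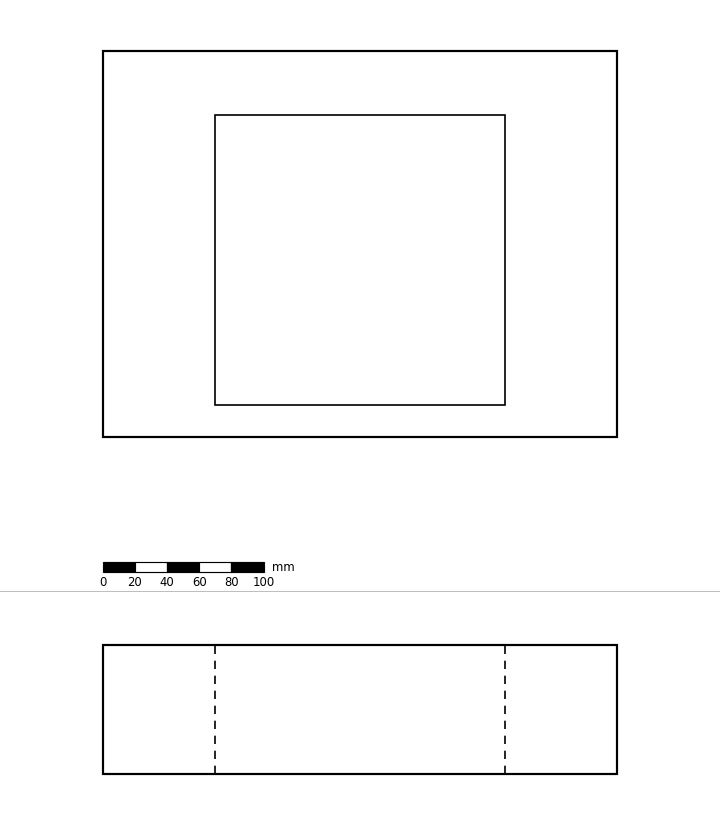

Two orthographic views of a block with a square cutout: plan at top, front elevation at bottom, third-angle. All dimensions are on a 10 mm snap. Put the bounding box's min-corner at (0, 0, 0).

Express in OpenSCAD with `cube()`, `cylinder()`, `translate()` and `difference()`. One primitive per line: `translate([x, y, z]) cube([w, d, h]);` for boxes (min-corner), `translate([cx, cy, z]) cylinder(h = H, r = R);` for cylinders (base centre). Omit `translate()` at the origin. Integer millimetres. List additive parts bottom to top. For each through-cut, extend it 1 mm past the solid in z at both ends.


difference() {
  cube([320, 240, 80]);
  translate([70, 20, -1]) cube([180, 180, 82]);
}
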